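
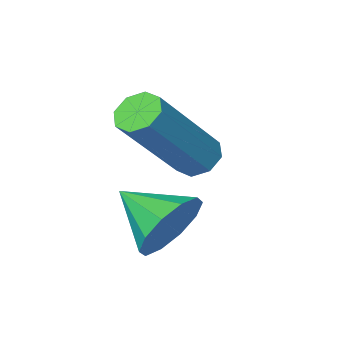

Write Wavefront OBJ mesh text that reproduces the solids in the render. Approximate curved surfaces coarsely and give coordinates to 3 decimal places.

v -2.154 4.069 2.051
v -1.739 4.47 2.591
v -1.726 3.011 2.509
v -2.179 4.374 2.779
v -2.61 4.161 2.69
v -2.866 3.913 2.356
v -2.85 3.725 1.906
v -2.569 3.668 1.511
v -2.129 3.764 1.323
v -1.699 3.977 1.412
v -1.442 4.225 1.746
v -1.458 4.413 2.196
v -3.865 2.076 2.273
v -3.555 2.351 1.975
v -2.165 2.598 3.649
v -2.475 2.324 3.947
v -3.818 2.571 2.161
v -2.428 2.819 3.835
v -4.109 2.502 2.412
v -2.718 2.75 4.086
v -4.256 2.183 2.582
v -2.866 2.431 4.256
v -4.175 1.802 2.571
v -2.785 2.049 4.245
v -3.912 1.581 2.385
v -2.522 1.829 4.059
v -3.622 1.65 2.134
v -2.231 1.898 3.808
v -3.474 1.969 1.964
v -2.084 2.217 3.638
f 2 1 4
f 2 4 3
f 4 1 5
f 4 5 3
f 5 1 6
f 5 6 3
f 6 1 7
f 6 7 3
f 7 1 8
f 7 8 3
f 8 1 9
f 8 9 3
f 9 1 10
f 9 10 3
f 10 1 11
f 10 11 3
f 11 1 12
f 11 12 3
f 12 1 2
f 12 2 3
f 14 13 17
f 14 17 15
f 15 17 18
f 15 18 16
f 17 13 19
f 17 19 18
f 18 19 20
f 18 20 16
f 19 13 21
f 19 21 20
f 20 21 22
f 20 22 16
f 21 13 23
f 21 23 22
f 22 23 24
f 22 24 16
f 23 13 25
f 23 25 24
f 24 25 26
f 24 26 16
f 25 13 27
f 25 27 26
f 26 27 28
f 26 28 16
f 27 13 29
f 27 29 28
f 28 29 30
f 28 30 16
f 29 13 14
f 29 14 30
f 30 14 15
f 30 15 16



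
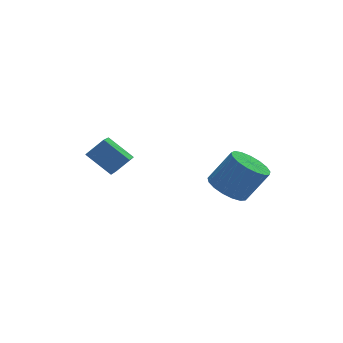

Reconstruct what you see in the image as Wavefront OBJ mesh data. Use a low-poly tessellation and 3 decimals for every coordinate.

v -1.983 -1.078 -2.73
v -2.88 -0.119 -1.697
v -1.271 0.244 -3.338
v -2.168 1.203 -2.306
v -1.112 -1.163 -1.894
v -2.009 -0.204 -0.862
v -0.4 0.159 -2.503
v -1.297 1.118 -1.47
v 2.914 -3.208 -3.579
v 3.827 -2.987 -4.133
v 4.878 -3.271 -2.515
v 3.966 -3.492 -1.961
v 3.674 -2.521 -3.952
v 4.726 -2.806 -2.334
v 3.348 -2.214 -3.686
v 4.399 -2.498 -2.068
v 2.922 -2.134 -3.395
v 3.973 -2.418 -1.777
v 2.495 -2.3 -3.147
v 3.546 -2.584 -1.529
v 2.163 -2.674 -2.997
v 3.214 -2.958 -1.379
v 2.004 -3.17 -2.981
v 3.055 -3.454 -1.363
v 2.053 -3.675 -3.101
v 3.104 -3.96 -1.484
v 2.3 -4.073 -3.332
v 3.351 -4.358 -1.714
v 2.687 -4.273 -3.618
v 3.738 -4.557 -2.001
v 3.127 -4.229 -3.896
v 4.178 -4.513 -2.278
v 3.517 -3.951 -4.101
v 4.568 -4.235 -2.483
v 3.77 -3.502 -4.187
v 4.821 -3.787 -2.569
f 2 4 1
f 5 2 1
f 1 4 3
f 3 5 1
f 2 8 4
f 6 2 5
f 6 8 2
f 4 8 3
f 7 5 3
f 3 8 7
f 7 6 5
f 8 6 7
f 10 9 13
f 10 13 11
f 11 13 14
f 11 14 12
f 13 9 15
f 13 15 14
f 14 15 16
f 14 16 12
f 15 9 17
f 15 17 16
f 16 17 18
f 16 18 12
f 17 9 19
f 17 19 18
f 18 19 20
f 18 20 12
f 19 9 21
f 19 21 20
f 20 21 22
f 20 22 12
f 21 9 23
f 21 23 22
f 22 23 24
f 22 24 12
f 23 9 25
f 23 25 24
f 24 25 26
f 24 26 12
f 25 9 27
f 25 27 26
f 26 27 28
f 26 28 12
f 27 9 29
f 27 29 28
f 28 29 30
f 28 30 12
f 29 9 31
f 29 31 30
f 30 31 32
f 30 32 12
f 31 9 33
f 31 33 32
f 32 33 34
f 32 34 12
f 33 9 35
f 33 35 34
f 34 35 36
f 34 36 12
f 35 9 10
f 35 10 36
f 36 10 11
f 36 11 12



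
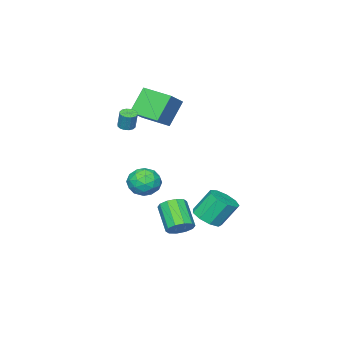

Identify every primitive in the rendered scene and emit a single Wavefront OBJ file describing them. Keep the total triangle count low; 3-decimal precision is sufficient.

v 1.703 -3.453 2.569
v 2.268 -3.453 2.497
v 2.423 -3.106 3.72
v 1.857 -3.107 3.791
v 2.183 -3.178 2.43
v 2.337 -2.832 3.653
v 1.968 -2.978 2.4
v 2.123 -2.631 3.623
v 1.683 -2.905 2.416
v 1.837 -2.558 3.638
v 1.403 -2.978 2.472
v 1.557 -2.632 3.695
v 1.203 -3.179 2.554
v 1.358 -2.833 3.777
v 1.137 -3.454 2.64
v 1.292 -3.107 3.863
v 1.223 -3.728 2.707
v 1.377 -3.382 3.93
v 1.437 -3.929 2.737
v 1.592 -3.582 3.96
v 1.723 -4.002 2.722
v 1.877 -3.655 3.944
v 2.003 -3.928 2.665
v 2.157 -3.582 3.888
v 2.202 -3.727 2.583
v 2.357 -3.381 3.806
v 1.843 3.304 -3.291
v 2.535 4.119 -3.333
v 1.769 4.851 -1.731
v 1.077 4.036 -1.689
v 1.925 4.289 -3.701
v 1.16 5.021 -2.1
v 1.278 3.998 -3.878
v 0.512 4.729 -2.276
v 0.894 3.382 -3.78
v 0.129 4.114 -2.178
v 0.955 2.73 -3.453
v 0.189 3.462 -1.851
v 1.431 2.346 -3.05
v 0.665 3.078 -1.449
v 2.099 2.411 -2.76
v 1.334 3.143 -1.159
v 2.648 2.894 -2.718
v 1.883 3.625 -1.117
v 2.82 3.568 -2.944
v 2.055 4.3 -1.343
v 2.216 1.508 -4.663
v 3.079 1.269 -4.41
v 2.287 -0.126 -3.024
v 1.424 0.112 -3.277
v 2.908 1.701 -4.073
v 2.116 0.306 -2.687
v 2.473 2.06 -3.96
v 1.681 0.665 -2.574
v 1.94 2.207 -4.116
v 1.148 0.812 -2.73
v 1.512 2.088 -4.481
v 0.72 0.693 -3.095
v 1.353 1.746 -4.916
v 0.561 0.351 -3.53
v 1.524 1.314 -5.253
v 0.732 -0.081 -3.867
v 1.959 0.955 -5.366
v 1.167 -0.44 -3.98
v 2.492 0.808 -5.21
v 1.7 -0.587 -3.824
v 2.92 0.927 -4.845
v 2.128 -0.468 -3.459
v -2.497 -4.868 3.817
v -0.805 -4.342 4.925
v -2.897 -2.876 3.481
v -1.205 -2.349 4.589
v -1.295 -4.931 2.011
v 0.397 -4.404 3.119
v -1.695 -2.938 1.675
v -0.003 -2.412 2.783
v 4.184 1.039 -0.675
v 4.733 0.176 -1.167
v 2.947 -0.136 0.007
v 3.496 -0.999 -0.485
v 3.971 -0.446 0.385
v 4.736 0.28 -0.036
v 2.944 -0.24 -1.124
v 3.709 0.486 -1.545
v 3.967 -0.615 -1.444
v 4.602 -0.742 -0.512
v 3.078 0.782 -0.648
v 3.713 0.655 0.284
v 4.567 0.711 -0.98
v 3.113 -0.671 -0.18
v 3.392 -0.346 0.332
v 3.715 -0.853 0.043
v 4.569 0.772 -0.316
v 4.892 0.265 -0.605
v 4.444 -0.101 0.307
v 2.788 -0.225 -0.555
v 3.111 -0.732 -0.844
v 3.965 0.893 -1.203
v 4.288 0.386 -1.492
v 3.236 0.141 -1.467
v 4.44 -0.261 -1.433
v 3.713 -0.952 -1.032
v 3.388 -0.506 -1.408
v 3.838 -0.079 -1.655
v 4.813 -0.336 -0.885
v 4.086 -1.027 -0.484
v 4.365 -0.702 0.028
v 4.814 -0.275 -0.22
v 4.363 -0.801 -1.048
v 3.594 1.067 -0.676
v 2.867 0.376 -0.275
v 2.866 0.315 -0.94
v 3.315 0.742 -1.188
v 3.967 0.992 -0.128
v 3.24 0.301 0.273
v 3.842 0.119 0.495
v 4.292 0.546 0.248
v 3.317 0.841 -0.112
f 2 1 5
f 2 5 3
f 3 5 6
f 3 6 4
f 5 1 7
f 5 7 6
f 6 7 8
f 6 8 4
f 7 1 9
f 7 9 8
f 8 9 10
f 8 10 4
f 9 1 11
f 9 11 10
f 10 11 12
f 10 12 4
f 11 1 13
f 11 13 12
f 12 13 14
f 12 14 4
f 13 1 15
f 13 15 14
f 14 15 16
f 14 16 4
f 15 1 17
f 15 17 16
f 16 17 18
f 16 18 4
f 17 1 19
f 17 19 18
f 18 19 20
f 18 20 4
f 19 1 21
f 19 21 20
f 20 21 22
f 20 22 4
f 21 1 23
f 21 23 22
f 22 23 24
f 22 24 4
f 23 1 25
f 23 25 24
f 24 25 26
f 24 26 4
f 25 1 2
f 25 2 26
f 26 2 3
f 26 3 4
f 28 27 31
f 28 31 29
f 29 31 32
f 29 32 30
f 31 27 33
f 31 33 32
f 32 33 34
f 32 34 30
f 33 27 35
f 33 35 34
f 34 35 36
f 34 36 30
f 35 27 37
f 35 37 36
f 36 37 38
f 36 38 30
f 37 27 39
f 37 39 38
f 38 39 40
f 38 40 30
f 39 27 41
f 39 41 40
f 40 41 42
f 40 42 30
f 41 27 43
f 41 43 42
f 42 43 44
f 42 44 30
f 43 27 45
f 43 45 44
f 44 45 46
f 44 46 30
f 45 27 28
f 45 28 46
f 46 28 29
f 46 29 30
f 48 47 51
f 48 51 49
f 49 51 52
f 49 52 50
f 51 47 53
f 51 53 52
f 52 53 54
f 52 54 50
f 53 47 55
f 53 55 54
f 54 55 56
f 54 56 50
f 55 47 57
f 55 57 56
f 56 57 58
f 56 58 50
f 57 47 59
f 57 59 58
f 58 59 60
f 58 60 50
f 59 47 61
f 59 61 60
f 60 61 62
f 60 62 50
f 61 47 63
f 61 63 62
f 62 63 64
f 62 64 50
f 63 47 65
f 63 65 64
f 64 65 66
f 64 66 50
f 65 47 67
f 65 67 66
f 66 67 68
f 66 68 50
f 67 47 48
f 67 48 68
f 68 48 49
f 68 49 50
f 70 72 69
f 73 70 69
f 69 72 71
f 71 73 69
f 70 76 72
f 74 70 73
f 74 76 70
f 72 76 71
f 75 73 71
f 71 76 75
f 75 74 73
f 76 74 75
f 77 114 93
f 114 88 117
f 93 117 82
f 114 117 93
f 77 93 89
f 93 82 94
f 89 94 78
f 93 94 89
f 77 89 98
f 89 78 99
f 98 99 84
f 89 99 98
f 77 98 110
f 98 84 113
f 110 113 87
f 98 113 110
f 77 110 114
f 110 87 118
f 114 118 88
f 110 118 114
f 78 94 105
f 94 82 108
f 105 108 86
f 94 108 105
f 82 117 95
f 117 88 116
f 95 116 81
f 117 116 95
f 88 118 115
f 118 87 111
f 115 111 79
f 118 111 115
f 87 113 112
f 113 84 100
f 112 100 83
f 113 100 112
f 84 99 104
f 99 78 101
f 104 101 85
f 99 101 104
f 80 106 92
f 106 86 107
f 92 107 81
f 106 107 92
f 80 92 90
f 92 81 91
f 90 91 79
f 92 91 90
f 80 90 97
f 90 79 96
f 97 96 83
f 90 96 97
f 80 97 102
f 97 83 103
f 102 103 85
f 97 103 102
f 80 102 106
f 102 85 109
f 106 109 86
f 102 109 106
f 81 107 95
f 107 86 108
f 95 108 82
f 107 108 95
f 79 91 115
f 91 81 116
f 115 116 88
f 91 116 115
f 83 96 112
f 96 79 111
f 112 111 87
f 96 111 112
f 85 103 104
f 103 83 100
f 104 100 84
f 103 100 104
f 86 109 105
f 109 85 101
f 105 101 78
f 109 101 105



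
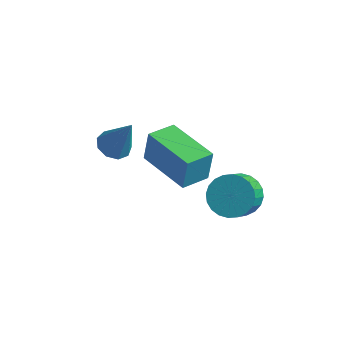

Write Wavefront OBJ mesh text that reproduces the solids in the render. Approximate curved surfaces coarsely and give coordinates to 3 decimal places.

v -2.387 -3.14 0.918
v -2.323 -2.913 2.156
v -1.969 -2.09 0.704
v -1.905 -1.864 1.942
v -0.415 -3.916 0.958
v -0.351 -3.69 2.196
v 0.003 -2.867 0.744
v 0.067 -2.64 1.982
v -4.065 -2.37 0.073
v -3.452 -2.414 -0.217
v -3.335 -2.31 1.607
v -3.577 -1.968 -0.175
v -3.93 -1.71 -0.017
v -4.347 -1.761 0.183
v -4.632 -2.097 0.332
v -4.651 -2.561 0.36
v -4.397 -2.936 0.253
v -3.987 -3.046 0.063
v -3.614 -2.84 -0.123
v 0.257 -0.906 -2.119
v 0.799 -1.367 -2.653
v 0.946 -2.375 -1.636
v 0.403 -1.914 -1.101
v 1.026 -1.164 -2.485
v 1.172 -2.172 -1.467
v 1.135 -0.922 -2.261
v 1.282 -1.93 -1.243
v 1.111 -0.678 -2.016
v 1.257 -1.686 -0.998
v 0.957 -0.468 -1.786
v 1.103 -1.476 -0.768
v 0.696 -0.325 -1.607
v 0.842 -1.333 -0.589
v 0.368 -0.271 -1.505
v 0.514 -1.279 -0.488
v 0.023 -0.313 -1.498
v 0.17 -1.321 -0.48
v -0.286 -0.445 -1.584
v -0.139 -1.453 -0.567
v -0.512 -0.648 -1.753
v -0.366 -1.656 -0.735
v -0.622 -0.89 -1.977
v -0.475 -1.898 -0.959
v -0.597 -1.134 -2.222
v -0.451 -2.142 -1.204
v -0.443 -1.344 -2.452
v -0.297 -2.352 -1.434
v -0.182 -1.487 -2.631
v -0.036 -2.495 -1.613
v 0.146 -1.541 -2.732
v 0.292 -2.549 -1.715
v 0.49 -1.499 -2.74
v 0.637 -2.507 -1.722
f 2 4 1
f 5 2 1
f 1 4 3
f 3 5 1
f 2 8 4
f 6 2 5
f 6 8 2
f 4 8 3
f 7 5 3
f 3 8 7
f 7 6 5
f 8 6 7
f 10 9 12
f 10 12 11
f 12 9 13
f 12 13 11
f 13 9 14
f 13 14 11
f 14 9 15
f 14 15 11
f 15 9 16
f 15 16 11
f 16 9 17
f 16 17 11
f 17 9 18
f 17 18 11
f 18 9 19
f 18 19 11
f 19 9 10
f 19 10 11
f 21 20 24
f 21 24 22
f 22 24 25
f 22 25 23
f 24 20 26
f 24 26 25
f 25 26 27
f 25 27 23
f 26 20 28
f 26 28 27
f 27 28 29
f 27 29 23
f 28 20 30
f 28 30 29
f 29 30 31
f 29 31 23
f 30 20 32
f 30 32 31
f 31 32 33
f 31 33 23
f 32 20 34
f 32 34 33
f 33 34 35
f 33 35 23
f 34 20 36
f 34 36 35
f 35 36 37
f 35 37 23
f 36 20 38
f 36 38 37
f 37 38 39
f 37 39 23
f 38 20 40
f 38 40 39
f 39 40 41
f 39 41 23
f 40 20 42
f 40 42 41
f 41 42 43
f 41 43 23
f 42 20 44
f 42 44 43
f 43 44 45
f 43 45 23
f 44 20 46
f 44 46 45
f 45 46 47
f 45 47 23
f 46 20 48
f 46 48 47
f 47 48 49
f 47 49 23
f 48 20 50
f 48 50 49
f 49 50 51
f 49 51 23
f 50 20 52
f 50 52 51
f 51 52 53
f 51 53 23
f 52 20 21
f 52 21 53
f 53 21 22
f 53 22 23



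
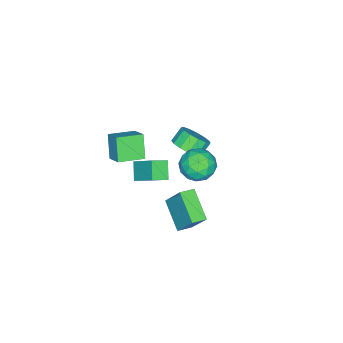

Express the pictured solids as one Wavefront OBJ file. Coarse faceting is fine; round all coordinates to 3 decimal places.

v 3.581 0.537 -0.079
v 3.861 1.646 1.67
v 2.789 1.012 -0.254
v 3.069 2.121 1.496
v 4.671 1.959 -1.156
v 4.951 3.068 0.594
v 3.879 2.434 -1.33
v 4.159 3.543 0.419
v -1.37 -3.447 -5.205
v -2.237 -3.989 -4.323
v -0.946 -1.906 -3.842
v -1.813 -2.448 -2.96
v -0.527 -4.072 -4.76
v -1.394 -4.614 -3.878
v -0.103 -2.531 -3.397
v -0.97 -3.073 -2.515
v 3.906 -2.911 2.463
v 3.138 -3.48 3.796
v 2.668 -1.888 2.186
v 1.9 -2.456 3.519
v 4.52 -1.964 3.221
v 3.752 -2.532 4.554
v 3.282 -0.94 2.944
v 2.514 -1.509 4.277
v -2.411 -1.529 -1.785
v -1.711 -0.979 -1.249
v -2.488 -0.74 -0.478
v -3.189 -1.291 -1.015
v -1.965 -0.605 -1.621
v -2.742 -0.366 -0.851
v -2.361 -0.524 -2.046
v -3.138 -0.285 -1.275
v -2.773 -0.762 -2.387
v -3.55 -0.524 -1.617
v -3.07 -1.244 -2.538
v -3.847 -1.006 -1.768
v -3.158 -1.817 -2.45
v -3.935 -1.578 -1.679
v -3.009 -2.298 -2.15
v -3.786 -2.059 -1.38
v -2.67 -2.535 -1.735
v -3.448 -2.297 -0.965
v -2.25 -2.453 -1.335
v -3.027 -2.214 -0.565
v -1.88 -2.078 -1.079
v -2.657 -1.839 -0.309
v -1.679 -1.528 -1.046
v -2.456 -1.289 -0.276
v 2.175 2.451 3.769
v 2.852 2.723 2.885
v 1.548 0.977 2.835
v 2.225 1.249 1.951
v 2.685 0.877 2.933
v 3.072 1.788 3.51
v 1.328 1.912 2.21
v 1.715 2.823 2.787
v 2.329 2.39 1.922
v 3.168 1.75 2.369
v 1.232 1.95 3.351
v 2.071 1.31 3.798
v 2.569 2.716 3.409
v 1.831 0.984 2.311
v 2.102 0.765 2.888
v 2.5 0.924 2.369
v 2.698 2.167 3.776
v 3.096 2.326 3.257
v 2.998 1.241 3.285
v 1.304 1.374 2.463
v 1.702 1.533 1.944
v 1.9 2.776 3.351
v 2.298 2.935 2.832
v 1.402 2.459 2.435
v 2.659 2.68 2.324
v 2.291 1.814 1.774
v 1.763 2.204 1.926
v 1.991 2.739 2.266
v 3.152 2.304 2.586
v 2.784 1.438 2.037
v 3.054 1.219 2.614
v 3.282 1.754 2.954
v 2.845 2.108 2.02
v 1.616 2.262 3.683
v 1.248 1.396 3.134
v 1.118 1.946 2.766
v 1.346 2.481 3.106
v 2.109 1.886 3.946
v 1.741 1.02 3.396
v 2.409 0.961 3.454
v 2.637 1.496 3.794
v 1.555 1.592 3.7
f 2 4 1
f 5 2 1
f 1 4 3
f 3 5 1
f 2 8 4
f 6 2 5
f 6 8 2
f 4 8 3
f 7 5 3
f 3 8 7
f 7 6 5
f 8 6 7
f 10 12 9
f 13 10 9
f 9 12 11
f 11 13 9
f 10 16 12
f 14 10 13
f 14 16 10
f 12 16 11
f 15 13 11
f 11 16 15
f 15 14 13
f 16 14 15
f 18 20 17
f 21 18 17
f 17 20 19
f 19 21 17
f 18 24 20
f 22 18 21
f 22 24 18
f 20 24 19
f 23 21 19
f 19 24 23
f 23 22 21
f 24 22 23
f 26 25 29
f 26 29 27
f 27 29 30
f 27 30 28
f 29 25 31
f 29 31 30
f 30 31 32
f 30 32 28
f 31 25 33
f 31 33 32
f 32 33 34
f 32 34 28
f 33 25 35
f 33 35 34
f 34 35 36
f 34 36 28
f 35 25 37
f 35 37 36
f 36 37 38
f 36 38 28
f 37 25 39
f 37 39 38
f 38 39 40
f 38 40 28
f 39 25 41
f 39 41 40
f 40 41 42
f 40 42 28
f 41 25 43
f 41 43 42
f 42 43 44
f 42 44 28
f 43 25 45
f 43 45 44
f 44 45 46
f 44 46 28
f 45 25 47
f 45 47 46
f 46 47 48
f 46 48 28
f 47 25 26
f 47 26 48
f 48 26 27
f 48 27 28
f 49 86 65
f 86 60 89
f 65 89 54
f 86 89 65
f 49 65 61
f 65 54 66
f 61 66 50
f 65 66 61
f 49 61 70
f 61 50 71
f 70 71 56
f 61 71 70
f 49 70 82
f 70 56 85
f 82 85 59
f 70 85 82
f 49 82 86
f 82 59 90
f 86 90 60
f 82 90 86
f 50 66 77
f 66 54 80
f 77 80 58
f 66 80 77
f 54 89 67
f 89 60 88
f 67 88 53
f 89 88 67
f 60 90 87
f 90 59 83
f 87 83 51
f 90 83 87
f 59 85 84
f 85 56 72
f 84 72 55
f 85 72 84
f 56 71 76
f 71 50 73
f 76 73 57
f 71 73 76
f 52 78 64
f 78 58 79
f 64 79 53
f 78 79 64
f 52 64 62
f 64 53 63
f 62 63 51
f 64 63 62
f 52 62 69
f 62 51 68
f 69 68 55
f 62 68 69
f 52 69 74
f 69 55 75
f 74 75 57
f 69 75 74
f 52 74 78
f 74 57 81
f 78 81 58
f 74 81 78
f 53 79 67
f 79 58 80
f 67 80 54
f 79 80 67
f 51 63 87
f 63 53 88
f 87 88 60
f 63 88 87
f 55 68 84
f 68 51 83
f 84 83 59
f 68 83 84
f 57 75 76
f 75 55 72
f 76 72 56
f 75 72 76
f 58 81 77
f 81 57 73
f 77 73 50
f 81 73 77



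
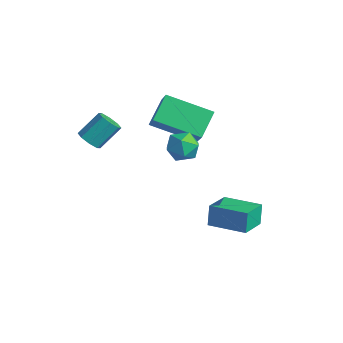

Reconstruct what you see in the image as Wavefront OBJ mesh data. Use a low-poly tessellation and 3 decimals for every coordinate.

v 3.096 -1.659 -3.031
v 2.883 -1.398 -2.111
v 2.612 -0.44 -3.49
v 2.399 -0.178 -2.57
v 4.601 -1.002 -2.87
v 4.388 -0.74 -1.95
v 4.117 0.218 -3.329
v 3.904 0.479 -2.409
v 1.871 -2.717 1.533
v 2.244 -2.161 1.182
v 2.696 -2.699 2.438
v 3.069 -2.143 2.087
v 2.388 -2.01 2.389
v 1.878 -2.021 1.829
v 3.062 -2.839 1.791
v 2.552 -2.85 1.231
v 2.98 -2.236 1.341
v 2.564 -1.723 1.71
v 2.376 -3.137 1.91
v 1.96 -2.624 2.279
v -0.824 -1.421 0.591
v -1.261 -0.392 1.366
v 0.723 -0.208 -0.147
v 0.286 0.821 0.628
v -0.086 -1.801 1.512
v -0.523 -0.772 2.287
v 1.461 -0.588 0.774
v 1.024 0.441 1.549
v -1.44 -3.967 0.535
v -1.052 -3.715 0.184
v -0.873 -2.781 1.055
v -1.26 -3.033 1.405
v -1.465 -3.57 0.113
v -1.286 -2.635 0.984
v -1.863 -3.657 0.289
v -1.684 -2.722 1.159
v -2.013 -3.926 0.608
v -1.834 -2.991 1.479
v -1.827 -4.219 0.885
v -1.648 -3.285 1.756
v -1.414 -4.365 0.956
v -1.235 -3.43 1.827
v -1.016 -4.278 0.781
v -0.837 -3.343 1.651
v -0.866 -4.009 0.461
v -0.687 -3.074 1.332
f 2 4 1
f 5 2 1
f 1 4 3
f 3 5 1
f 2 8 4
f 6 2 5
f 6 8 2
f 4 8 3
f 7 5 3
f 3 8 7
f 7 6 5
f 8 6 7
f 9 20 14
f 9 14 10
f 9 10 16
f 9 16 19
f 9 19 20
f 10 14 18
f 14 20 13
f 20 19 11
f 19 16 15
f 16 10 17
f 12 18 13
f 12 13 11
f 12 11 15
f 12 15 17
f 12 17 18
f 13 18 14
f 11 13 20
f 15 11 19
f 17 15 16
f 18 17 10
f 22 24 21
f 25 22 21
f 21 24 23
f 23 25 21
f 22 28 24
f 26 22 25
f 26 28 22
f 24 28 23
f 27 25 23
f 23 28 27
f 27 26 25
f 28 26 27
f 30 29 33
f 30 33 31
f 31 33 34
f 31 34 32
f 33 29 35
f 33 35 34
f 34 35 36
f 34 36 32
f 35 29 37
f 35 37 36
f 36 37 38
f 36 38 32
f 37 29 39
f 37 39 38
f 38 39 40
f 38 40 32
f 39 29 41
f 39 41 40
f 40 41 42
f 40 42 32
f 41 29 43
f 41 43 42
f 42 43 44
f 42 44 32
f 43 29 45
f 43 45 44
f 44 45 46
f 44 46 32
f 45 29 30
f 45 30 46
f 46 30 31
f 46 31 32



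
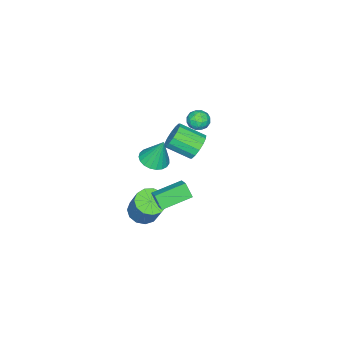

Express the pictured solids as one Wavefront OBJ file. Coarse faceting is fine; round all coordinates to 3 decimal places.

v 3.912 -0.32 0.11
v 3.804 -0.863 0.99
v 2.355 0.697 0.547
v 2.247 0.153 1.427
v 4.413 0.267 0.533
v 4.305 -0.277 1.413
v 2.856 1.283 0.97
v 2.748 0.74 1.85
v 3.308 -1.745 -1.484
v 3.92 -1.21 -1.956
v 4.505 -0.301 -0.168
v 3.892 -0.835 0.304
v 3.464 -0.94 -1.944
v 4.049 -0.031 -0.156
v 2.959 -0.926 -1.787
v 3.544 -0.017 0.002
v 2.564 -1.171 -1.533
v 3.149 -0.262 0.256
v 2.406 -1.599 -1.263
v 2.99 -0.69 0.525
v 2.533 -2.073 -1.064
v 3.118 -1.164 0.724
v 2.907 -2.443 -0.999
v 3.492 -1.533 0.79
v 3.408 -2.591 -1.087
v 3.993 -1.682 0.702
v 3.877 -2.47 -1.302
v 4.462 -1.561 0.487
v 4.165 -2.119 -1.574
v 4.75 -1.21 0.214
v 4.181 -1.649 -1.818
v 4.766 -0.74 -0.03
v -3.973 -2.093 1.269
v -3.741 -1.72 1.898
v -3.019 -2.88 1.382
v -2.787 -2.507 2.011
v -3.435 -2.917 2.026
v -4.025 -2.431 1.956
v -2.735 -2.169 1.324
v -3.325 -1.683 1.254
v -2.976 -1.767 1.933
v -3.408 -2.23 2.366
v -3.352 -2.37 0.914
v -3.784 -2.833 1.347
v -3.941 -1.838 1.573
v -2.819 -2.762 1.707
v -3.2 -3.004 1.715
v -3.064 -2.785 2.085
v -4.108 -2.255 1.607
v -3.971 -2.036 1.977
v -3.792 -2.74 2.052
v -2.789 -2.564 1.303
v -2.652 -2.345 1.673
v -3.696 -1.815 1.195
v -3.56 -1.596 1.565
v -2.968 -1.86 1.228
v -3.355 -1.646 1.964
v -2.794 -2.109 2.03
v -2.763 -1.91 1.627
v -3.11 -1.624 1.585
v -3.609 -1.918 2.219
v -3.048 -2.381 2.285
v -3.429 -2.622 2.293
v -3.776 -2.336 2.252
v -3.159 -1.946 2.239
v -3.712 -2.219 0.995
v -3.151 -2.682 1.061
v -2.984 -2.264 1.028
v -3.331 -1.978 0.987
v -3.966 -2.491 1.25
v -3.405 -2.954 1.316
v -3.65 -2.976 1.695
v -3.997 -2.69 1.653
v -3.601 -2.654 1.041
v -0.696 -3.664 -0.689
v 0.126 -4.103 -0.504
v -0.764 -3.016 1.149
v 0.248 -3.747 -0.625
v 0.207 -3.377 -0.757
v 0.009 -3.057 -0.877
v -0.31 -2.842 -0.965
v -0.696 -2.769 -1.005
v -1.082 -2.85 -0.99
v -1.402 -3.073 -0.924
v -1.599 -3.398 -0.816
v -1.641 -3.769 -0.687
v -1.519 -4.122 -0.558
v -1.254 -4.396 -0.451
v -0.894 -4.543 -0.386
v -0.499 -4.538 -0.373
v -0.138 -4.383 -0.415
v -4.037 -2.713 -1.573
v -3.418 -2.888 -2.3
v -2.845 -4.381 -1.454
v -3.463 -4.207 -0.727
v -3.161 -2.605 -1.975
v -2.587 -4.098 -1.129
v -3.137 -2.351 -1.543
v -2.564 -3.844 -0.696
v -3.355 -2.194 -1.118
v -2.782 -3.688 -0.272
v -3.756 -2.176 -0.816
v -3.182 -3.67 0.031
v -4.231 -2.302 -0.716
v -3.658 -3.796 0.13
v -4.655 -2.539 -0.846
v -4.082 -4.032 -0
v -4.913 -2.822 -1.171
v -4.339 -4.315 -0.325
v -4.936 -3.076 -1.604
v -4.363 -4.569 -0.757
v -4.718 -3.232 -2.028
v -4.145 -4.726 -1.182
v -4.318 -3.25 -2.331
v -3.744 -4.744 -1.484
v -3.842 -3.124 -2.43
v -3.269 -4.618 -1.584
f 2 4 1
f 5 2 1
f 1 4 3
f 3 5 1
f 2 8 4
f 6 2 5
f 6 8 2
f 4 8 3
f 7 5 3
f 3 8 7
f 7 6 5
f 8 6 7
f 10 9 13
f 10 13 11
f 11 13 14
f 11 14 12
f 13 9 15
f 13 15 14
f 14 15 16
f 14 16 12
f 15 9 17
f 15 17 16
f 16 17 18
f 16 18 12
f 17 9 19
f 17 19 18
f 18 19 20
f 18 20 12
f 19 9 21
f 19 21 20
f 20 21 22
f 20 22 12
f 21 9 23
f 21 23 22
f 22 23 24
f 22 24 12
f 23 9 25
f 23 25 24
f 24 25 26
f 24 26 12
f 25 9 27
f 25 27 26
f 26 27 28
f 26 28 12
f 27 9 29
f 27 29 28
f 28 29 30
f 28 30 12
f 29 9 31
f 29 31 30
f 30 31 32
f 30 32 12
f 31 9 10
f 31 10 32
f 32 10 11
f 32 11 12
f 33 70 49
f 70 44 73
f 49 73 38
f 70 73 49
f 33 49 45
f 49 38 50
f 45 50 34
f 49 50 45
f 33 45 54
f 45 34 55
f 54 55 40
f 45 55 54
f 33 54 66
f 54 40 69
f 66 69 43
f 54 69 66
f 33 66 70
f 66 43 74
f 70 74 44
f 66 74 70
f 34 50 61
f 50 38 64
f 61 64 42
f 50 64 61
f 38 73 51
f 73 44 72
f 51 72 37
f 73 72 51
f 44 74 71
f 74 43 67
f 71 67 35
f 74 67 71
f 43 69 68
f 69 40 56
f 68 56 39
f 69 56 68
f 40 55 60
f 55 34 57
f 60 57 41
f 55 57 60
f 36 62 48
f 62 42 63
f 48 63 37
f 62 63 48
f 36 48 46
f 48 37 47
f 46 47 35
f 48 47 46
f 36 46 53
f 46 35 52
f 53 52 39
f 46 52 53
f 36 53 58
f 53 39 59
f 58 59 41
f 53 59 58
f 36 58 62
f 58 41 65
f 62 65 42
f 58 65 62
f 37 63 51
f 63 42 64
f 51 64 38
f 63 64 51
f 35 47 71
f 47 37 72
f 71 72 44
f 47 72 71
f 39 52 68
f 52 35 67
f 68 67 43
f 52 67 68
f 41 59 60
f 59 39 56
f 60 56 40
f 59 56 60
f 42 65 61
f 65 41 57
f 61 57 34
f 65 57 61
f 76 75 78
f 76 78 77
f 78 75 79
f 78 79 77
f 79 75 80
f 79 80 77
f 80 75 81
f 80 81 77
f 81 75 82
f 81 82 77
f 82 75 83
f 82 83 77
f 83 75 84
f 83 84 77
f 84 75 85
f 84 85 77
f 85 75 86
f 85 86 77
f 86 75 87
f 86 87 77
f 87 75 88
f 87 88 77
f 88 75 89
f 88 89 77
f 89 75 90
f 89 90 77
f 90 75 91
f 90 91 77
f 91 75 76
f 91 76 77
f 93 92 96
f 93 96 94
f 94 96 97
f 94 97 95
f 96 92 98
f 96 98 97
f 97 98 99
f 97 99 95
f 98 92 100
f 98 100 99
f 99 100 101
f 99 101 95
f 100 92 102
f 100 102 101
f 101 102 103
f 101 103 95
f 102 92 104
f 102 104 103
f 103 104 105
f 103 105 95
f 104 92 106
f 104 106 105
f 105 106 107
f 105 107 95
f 106 92 108
f 106 108 107
f 107 108 109
f 107 109 95
f 108 92 110
f 108 110 109
f 109 110 111
f 109 111 95
f 110 92 112
f 110 112 111
f 111 112 113
f 111 113 95
f 112 92 114
f 112 114 113
f 113 114 115
f 113 115 95
f 114 92 116
f 114 116 115
f 115 116 117
f 115 117 95
f 116 92 93
f 116 93 117
f 117 93 94
f 117 94 95



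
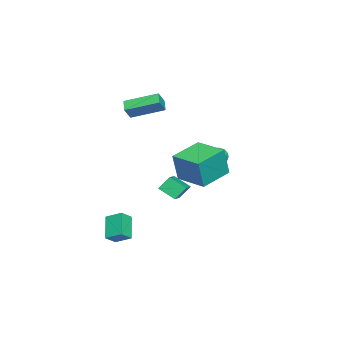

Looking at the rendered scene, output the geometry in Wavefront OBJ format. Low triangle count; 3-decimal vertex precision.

v -3.778 -1.427 -3.469
v -3.864 -2.427 -2.812
v -1.982 -1.109 -2.752
v -2.067 -2.11 -2.095
v -3.373 -1.97 -4.245
v -3.458 -2.971 -3.588
v -1.576 -1.653 -3.528
v -1.662 -2.653 -2.871
v -1.982 -4.405 2.944
v -2.347 -2.503 3.617
v -1.337 -4.136 2.534
v -1.702 -2.234 3.206
v -1.438 -4.566 3.694
v -1.803 -2.664 4.366
v -0.793 -4.297 3.283
v -1.158 -2.395 3.956
v 2.555 -3.642 -3.64
v 3.157 -3.992 -3.118
v 2.684 -2.689 -3.149
v 3.285 -3.039 -2.627
v 3.675 -3.261 -4.673
v 4.276 -3.611 -4.151
v 3.803 -2.308 -4.182
v 4.405 -2.658 -3.66
v 1.605 0.974 0.809
v 1.973 0.789 2.561
v 2.458 2.638 0.805
v 2.826 2.453 2.557
v 3.294 0.107 0.363
v 3.662 -0.078 2.115
v 4.147 1.771 0.359
v 4.515 1.586 2.111
v 0.08 1.731 0.947
v 0.62 2.039 1.051
v 0.56 0.841 1.089
v 1.1 1.149 1.193
v 0.631 1.186 1.612
v 0.334 1.736 1.525
v 0.846 1.144 0.615
v 0.549 1.694 0.528
v 1.094 1.676 0.846
v 0.961 1.702 1.462
v 0.219 1.178 0.678
v 0.086 1.204 1.294
v 0.308 1.963 0.987
v 0.872 0.917 1.153
v 0.596 0.939 1.4
v 0.914 1.12 1.461
v 0.14 1.785 1.265
v 0.457 1.966 1.326
v 0.463 1.465 1.656
v 0.723 0.914 0.814
v 1.04 1.095 0.875
v 0.266 1.76 0.679
v 0.584 1.941 0.74
v 0.717 1.415 0.484
v 0.904 1.931 0.927
v 1.186 1.408 1.01
v 1.037 1.405 0.671
v 0.862 1.728 0.62
v 0.826 1.946 1.289
v 1.108 1.423 1.372
v 0.832 1.445 1.619
v 0.658 1.768 1.568
v 1.104 1.733 1.169
v 0.072 1.457 0.768
v 0.354 0.934 0.851
v 0.522 1.112 0.572
v 0.348 1.435 0.521
v -0.006 1.472 1.13
v 0.276 0.949 1.213
v 0.318 1.152 1.52
v 0.143 1.475 1.469
v 0.076 1.147 0.971
f 2 4 1
f 5 2 1
f 1 4 3
f 3 5 1
f 2 8 4
f 6 2 5
f 6 8 2
f 4 8 3
f 7 5 3
f 3 8 7
f 7 6 5
f 8 6 7
f 10 12 9
f 13 10 9
f 9 12 11
f 11 13 9
f 10 16 12
f 14 10 13
f 14 16 10
f 12 16 11
f 15 13 11
f 11 16 15
f 15 14 13
f 16 14 15
f 18 20 17
f 21 18 17
f 17 20 19
f 19 21 17
f 18 24 20
f 22 18 21
f 22 24 18
f 20 24 19
f 23 21 19
f 19 24 23
f 23 22 21
f 24 22 23
f 26 28 25
f 29 26 25
f 25 28 27
f 27 29 25
f 26 32 28
f 30 26 29
f 30 32 26
f 28 32 27
f 31 29 27
f 27 32 31
f 31 30 29
f 32 30 31
f 33 70 49
f 70 44 73
f 49 73 38
f 70 73 49
f 33 49 45
f 49 38 50
f 45 50 34
f 49 50 45
f 33 45 54
f 45 34 55
f 54 55 40
f 45 55 54
f 33 54 66
f 54 40 69
f 66 69 43
f 54 69 66
f 33 66 70
f 66 43 74
f 70 74 44
f 66 74 70
f 34 50 61
f 50 38 64
f 61 64 42
f 50 64 61
f 38 73 51
f 73 44 72
f 51 72 37
f 73 72 51
f 44 74 71
f 74 43 67
f 71 67 35
f 74 67 71
f 43 69 68
f 69 40 56
f 68 56 39
f 69 56 68
f 40 55 60
f 55 34 57
f 60 57 41
f 55 57 60
f 36 62 48
f 62 42 63
f 48 63 37
f 62 63 48
f 36 48 46
f 48 37 47
f 46 47 35
f 48 47 46
f 36 46 53
f 46 35 52
f 53 52 39
f 46 52 53
f 36 53 58
f 53 39 59
f 58 59 41
f 53 59 58
f 36 58 62
f 58 41 65
f 62 65 42
f 58 65 62
f 37 63 51
f 63 42 64
f 51 64 38
f 63 64 51
f 35 47 71
f 47 37 72
f 71 72 44
f 47 72 71
f 39 52 68
f 52 35 67
f 68 67 43
f 52 67 68
f 41 59 60
f 59 39 56
f 60 56 40
f 59 56 60
f 42 65 61
f 65 41 57
f 61 57 34
f 65 57 61



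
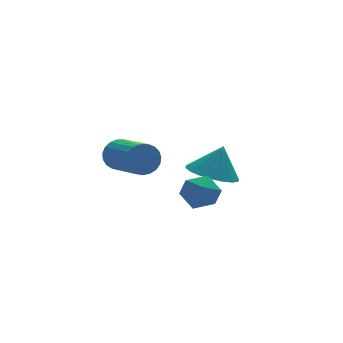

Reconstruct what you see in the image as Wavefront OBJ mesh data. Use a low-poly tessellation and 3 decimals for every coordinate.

v 1.321 2.993 -1.831
v 2.008 2.583 -2.09
v 0.572 1.877 -2.05
v 1.259 1.467 -2.309
v 1.177 1.681 -1.5
v 1.64 2.37 -1.364
v 0.94 2.09 -2.776
v 1.403 2.779 -2.64
v 1.773 2.025 -2.674
v 1.919 1.772 -1.885
v 0.661 2.688 -2.255
v 0.807 2.435 -1.466
v 2.088 3.038 -1.702
v 3.024 3.197 -2.1
v 2.592 3.182 -0.458
v 2.85 3.621 -2.078
v 2.524 3.929 -1.981
v 2.112 4.06 -1.829
v 1.695 3.99 -1.652
v 1.356 3.73 -1.485
v 1.162 3.334 -1.36
v 1.151 2.88 -1.304
v 1.326 2.456 -1.326
v 1.651 2.148 -1.422
v 2.063 2.017 -1.574
v 2.48 2.087 -1.752
v 2.819 2.346 -1.919
v 3.013 2.743 -2.043
v -2.188 1.044 1.207
v -1.941 1.273 1.775
v -1.726 -0.415 2.361
v -1.972 -0.644 1.793
v -2.209 1.258 1.831
v -1.994 -0.43 2.417
v -2.474 1.206 1.779
v -2.258 -0.482 2.365
v -2.689 1.127 1.628
v -2.474 -0.561 2.215
v -2.817 1.032 1.405
v -2.602 -0.656 1.991
v -2.837 0.94 1.147
v -2.621 -0.748 1.733
v -2.744 0.866 0.899
v -2.529 -0.822 1.486
v -2.555 0.823 0.705
v -2.34 -0.865 1.292
v -2.303 0.818 0.597
v -2.087 -0.87 1.184
v -2.03 0.852 0.595
v -1.815 -0.836 1.182
v -1.785 0.919 0.699
v -1.57 -0.769 1.285
v -1.61 1.008 0.89
v -1.394 -0.68 1.477
v -1.534 1.103 1.136
v -1.319 -0.585 1.723
v -1.572 1.188 1.394
v -1.356 -0.5 1.981
v -1.715 1.248 1.62
v -1.5 -0.44 2.207
f 1 12 6
f 1 6 2
f 1 2 8
f 1 8 11
f 1 11 12
f 2 6 10
f 6 12 5
f 12 11 3
f 11 8 7
f 8 2 9
f 4 10 5
f 4 5 3
f 4 3 7
f 4 7 9
f 4 9 10
f 5 10 6
f 3 5 12
f 7 3 11
f 9 7 8
f 10 9 2
f 14 13 16
f 14 16 15
f 16 13 17
f 16 17 15
f 17 13 18
f 17 18 15
f 18 13 19
f 18 19 15
f 19 13 20
f 19 20 15
f 20 13 21
f 20 21 15
f 21 13 22
f 21 22 15
f 22 13 23
f 22 23 15
f 23 13 24
f 23 24 15
f 24 13 25
f 24 25 15
f 25 13 26
f 25 26 15
f 26 13 27
f 26 27 15
f 27 13 28
f 27 28 15
f 28 13 14
f 28 14 15
f 30 29 33
f 30 33 31
f 31 33 34
f 31 34 32
f 33 29 35
f 33 35 34
f 34 35 36
f 34 36 32
f 35 29 37
f 35 37 36
f 36 37 38
f 36 38 32
f 37 29 39
f 37 39 38
f 38 39 40
f 38 40 32
f 39 29 41
f 39 41 40
f 40 41 42
f 40 42 32
f 41 29 43
f 41 43 42
f 42 43 44
f 42 44 32
f 43 29 45
f 43 45 44
f 44 45 46
f 44 46 32
f 45 29 47
f 45 47 46
f 46 47 48
f 46 48 32
f 47 29 49
f 47 49 48
f 48 49 50
f 48 50 32
f 49 29 51
f 49 51 50
f 50 51 52
f 50 52 32
f 51 29 53
f 51 53 52
f 52 53 54
f 52 54 32
f 53 29 55
f 53 55 54
f 54 55 56
f 54 56 32
f 55 29 57
f 55 57 56
f 56 57 58
f 56 58 32
f 57 29 59
f 57 59 58
f 58 59 60
f 58 60 32
f 59 29 30
f 59 30 60
f 60 30 31
f 60 31 32



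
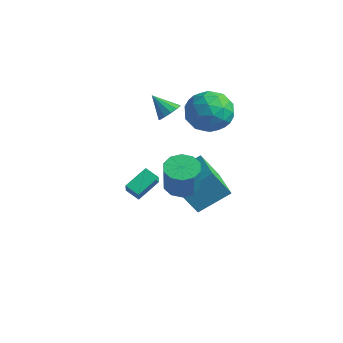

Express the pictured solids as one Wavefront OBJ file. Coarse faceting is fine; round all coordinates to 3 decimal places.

v -2.839 1.541 -2.216
v -2.7 2.787 -1.57
v -3.26 2 -3.011
v -3.122 3.246 -2.365
v -2.098 1.634 -2.555
v -1.96 2.88 -1.909
v -2.52 2.093 -3.35
v -2.381 3.339 -2.704
v -1.129 2.753 3.021
v -0.679 2.739 3.49
v -2.051 2.547 3.899
v -0.786 3.088 3.46
v -1.001 3.331 3.291
v -1.257 3.39 3.036
v -1.473 3.248 2.776
v -1.579 2.948 2.594
v -1.542 2.587 2.548
v -1.374 2.278 2.651
v -1.128 2.121 2.872
v -0.883 2.164 3.141
v -0.715 2.394 3.371
v 2.477 -0.433 1.534
v 3.275 -0.56 1.306
v 3.642 -0.973 2.818
v 2.843 -0.847 3.046
v 3.227 -0.064 1.453
v 3.593 -0.478 2.965
v 2.892 0.29 1.631
v 3.259 -0.123 3.143
v 2.399 0.369 1.772
v 2.765 -0.045 3.284
v 1.935 0.14 1.822
v 2.301 -0.273 3.334
v 1.678 -0.307 1.762
v 2.045 -0.72 3.274
v 1.727 -0.802 1.615
v 2.093 -1.216 3.127
v 2.061 -1.157 1.437
v 2.428 -1.57 2.949
v 2.555 -1.235 1.296
v 2.921 -1.649 2.808
v 3.019 -1.007 1.246
v 3.385 -1.42 2.758
v 0.524 5.062 2.914
v 1.325 4.132 2.734
v -0.865 3.748 3.526
v -0.064 2.818 3.346
v 0.126 3.63 4.264
v 0.984 4.443 3.886
v -0.524 3.437 2.374
v 0.334 4.25 1.996
v 0.677 3.128 2.4
v 1.079 3.247 3.568
v -0.619 4.633 2.692
v -0.217 4.752 3.86
v 1.046 4.713 2.771
v -0.586 3.167 3.489
v -0.475 3.645 4.029
v -0.004 3.098 3.923
v 0.846 4.895 3.448
v 1.317 4.348 3.341
v 0.612 4.053 4.241
v -0.857 3.532 2.919
v -0.386 2.985 2.812
v 0.464 4.782 2.337
v 0.935 4.235 2.231
v -0.152 3.827 2.019
v 1.136 3.575 2.468
v 0.32 2.803 2.828
v 0.05 3.167 2.257
v 0.554 3.645 2.034
v 1.372 3.646 3.155
v 0.556 2.873 3.514
v 0.668 3.351 4.054
v 1.172 3.828 3.832
v 0.992 3.055 2.958
v -0.096 5.007 2.746
v -0.912 4.234 3.105
v -0.712 4.052 2.428
v -0.208 4.529 2.206
v 0.14 5.077 3.432
v -0.676 4.305 3.792
v -0.094 4.235 4.226
v 0.41 4.713 4.003
v -0.532 4.825 3.302
v 0.682 1.866 -1.201
v 0.101 1.244 0.166
v 1.479 3.211 -0.25
v 0.898 2.59 1.117
v 2.422 0.69 -0.997
v 1.841 0.069 0.37
v 3.219 2.036 -0.046
v 2.638 1.414 1.321
f 2 4 1
f 5 2 1
f 1 4 3
f 3 5 1
f 2 8 4
f 6 2 5
f 6 8 2
f 4 8 3
f 7 5 3
f 3 8 7
f 7 6 5
f 8 6 7
f 10 9 12
f 10 12 11
f 12 9 13
f 12 13 11
f 13 9 14
f 13 14 11
f 14 9 15
f 14 15 11
f 15 9 16
f 15 16 11
f 16 9 17
f 16 17 11
f 17 9 18
f 17 18 11
f 18 9 19
f 18 19 11
f 19 9 20
f 19 20 11
f 20 9 21
f 20 21 11
f 21 9 10
f 21 10 11
f 23 22 26
f 23 26 24
f 24 26 27
f 24 27 25
f 26 22 28
f 26 28 27
f 27 28 29
f 27 29 25
f 28 22 30
f 28 30 29
f 29 30 31
f 29 31 25
f 30 22 32
f 30 32 31
f 31 32 33
f 31 33 25
f 32 22 34
f 32 34 33
f 33 34 35
f 33 35 25
f 34 22 36
f 34 36 35
f 35 36 37
f 35 37 25
f 36 22 38
f 36 38 37
f 37 38 39
f 37 39 25
f 38 22 40
f 38 40 39
f 39 40 41
f 39 41 25
f 40 22 42
f 40 42 41
f 41 42 43
f 41 43 25
f 42 22 23
f 42 23 43
f 43 23 24
f 43 24 25
f 44 81 60
f 81 55 84
f 60 84 49
f 81 84 60
f 44 60 56
f 60 49 61
f 56 61 45
f 60 61 56
f 44 56 65
f 56 45 66
f 65 66 51
f 56 66 65
f 44 65 77
f 65 51 80
f 77 80 54
f 65 80 77
f 44 77 81
f 77 54 85
f 81 85 55
f 77 85 81
f 45 61 72
f 61 49 75
f 72 75 53
f 61 75 72
f 49 84 62
f 84 55 83
f 62 83 48
f 84 83 62
f 55 85 82
f 85 54 78
f 82 78 46
f 85 78 82
f 54 80 79
f 80 51 67
f 79 67 50
f 80 67 79
f 51 66 71
f 66 45 68
f 71 68 52
f 66 68 71
f 47 73 59
f 73 53 74
f 59 74 48
f 73 74 59
f 47 59 57
f 59 48 58
f 57 58 46
f 59 58 57
f 47 57 64
f 57 46 63
f 64 63 50
f 57 63 64
f 47 64 69
f 64 50 70
f 69 70 52
f 64 70 69
f 47 69 73
f 69 52 76
f 73 76 53
f 69 76 73
f 48 74 62
f 74 53 75
f 62 75 49
f 74 75 62
f 46 58 82
f 58 48 83
f 82 83 55
f 58 83 82
f 50 63 79
f 63 46 78
f 79 78 54
f 63 78 79
f 52 70 71
f 70 50 67
f 71 67 51
f 70 67 71
f 53 76 72
f 76 52 68
f 72 68 45
f 76 68 72
f 87 89 86
f 90 87 86
f 86 89 88
f 88 90 86
f 87 93 89
f 91 87 90
f 91 93 87
f 89 93 88
f 92 90 88
f 88 93 92
f 92 91 90
f 93 91 92



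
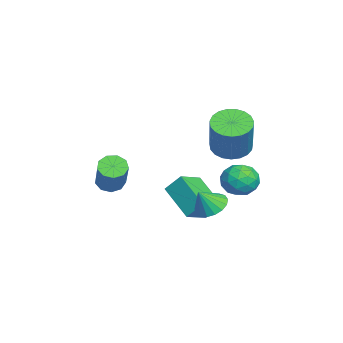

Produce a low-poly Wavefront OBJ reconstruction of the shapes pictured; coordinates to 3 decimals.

v 1.319 1.528 -3.339
v -0.005 0.513 -2.31
v 1.421 2.232 -2.513
v 0.097 1.217 -1.484
v 2.343 0.743 -2.796
v 1.019 -0.272 -1.767
v 2.445 1.447 -1.97
v 1.121 0.432 -0.941
v -1.248 2.531 -0.066
v -0.507 2.945 -0.516
v 0.608 2.983 1.357
v -0.132 2.569 1.806
v -0.719 3.262 -0.396
v 0.396 3.299 1.477
v -1.022 3.452 -0.219
v 0.093 3.489 1.654
v -1.365 3.483 -0.016
v -0.249 3.52 1.857
v -1.687 3.349 0.179
v -0.571 3.387 2.051
v -1.933 3.074 0.331
v -0.817 3.112 2.203
v -2.06 2.705 0.414
v -0.945 2.743 2.287
v -2.047 2.306 0.415
v -0.932 2.344 2.287
v -1.896 1.946 0.332
v -0.781 1.984 2.204
v -1.633 1.687 0.18
v -0.518 1.725 2.053
v -1.303 1.574 -0.014
v -0.188 1.612 1.858
v -0.964 1.627 -0.217
v 0.152 1.664 1.655
v -0.673 1.836 -0.395
v 0.442 1.873 1.478
v -0.482 2.165 -0.515
v 0.633 2.202 1.358
v -0.423 2.557 -0.558
v 0.692 2.595 1.315
v -0.43 -2.75 -2.012
v 0.027 -3.128 -2.366
v 1.406 -2.887 -0.841
v 0.95 -2.51 -0.488
v 0.073 -2.672 -2.479
v 1.452 -2.431 -0.954
v -0.117 -2.253 -2.374
v 1.262 -2.012 -0.849
v -0.453 -2.066 -2.099
v 0.927 -1.826 -0.575
v -0.778 -2.2 -1.784
v 0.602 -1.959 -0.26
v -0.94 -2.591 -1.576
v 0.44 -2.351 -0.051
v -0.863 -3.057 -1.572
v 0.516 -2.816 -0.047
v -0.584 -3.379 -1.774
v 0.795 -3.139 -0.249
v -0.232 -3.407 -2.087
v 1.147 -3.167 -0.563
v 2.879 1.799 -1.805
v 3.514 2.283 -1.774
v 3.241 1.261 -0.855
v 3.249 2.467 -1.568
v 2.899 2.498 -1.417
v 2.544 2.369 -1.354
v 2.265 2.109 -1.395
v 2.128 1.778 -1.53
v 2.162 1.452 -1.727
v 2.36 1.205 -1.943
v 2.678 1.094 -2.127
v 3.041 1.145 -2.237
v 3.367 1.346 -2.248
v 3.581 1.65 -2.158
v 3.634 1.988 -1.986
v 0.281 3.479 -0.702
v 1.179 3.314 -0.856
v -0.079 2.606 -1.864
v 0.819 2.441 -2.018
v 0.408 2.097 -1.264
v 0.63 2.636 -0.546
v 0.47 3.284 -2.174
v 0.692 3.823 -1.456
v 1.295 3.193 -1.766
v 1.257 2.46 -1.203
v -0.157 3.46 -1.517
v -0.195 2.727 -0.954
v 0.761 3.473 -0.677
v 0.339 2.447 -2.043
v 0.097 2.245 -1.6
v 0.624 2.148 -1.69
v 0.439 3.075 -0.495
v 0.967 2.978 -0.585
v 0.513 2.263 -0.825
v 0.133 2.942 -2.135
v 0.661 2.845 -2.225
v 0.476 3.772 -1.03
v 1.003 3.675 -1.12
v 0.587 3.657 -1.895
v 1.357 3.305 -1.302
v 1.146 2.792 -1.985
v 0.941 3.287 -2.077
v 1.072 3.604 -1.655
v 1.335 2.874 -0.971
v 1.123 2.361 -1.654
v 0.882 2.159 -1.211
v 1.012 2.476 -0.789
v 1.403 2.803 -1.506
v -0.023 3.559 -1.066
v -0.235 3.046 -1.749
v 0.088 3.444 -1.931
v 0.218 3.761 -1.509
v -0.046 3.128 -0.735
v -0.257 2.615 -1.418
v 0.028 2.316 -1.065
v 0.159 2.633 -0.643
v -0.303 3.117 -1.214
f 2 4 1
f 5 2 1
f 1 4 3
f 3 5 1
f 2 8 4
f 6 2 5
f 6 8 2
f 4 8 3
f 7 5 3
f 3 8 7
f 7 6 5
f 8 6 7
f 10 9 13
f 10 13 11
f 11 13 14
f 11 14 12
f 13 9 15
f 13 15 14
f 14 15 16
f 14 16 12
f 15 9 17
f 15 17 16
f 16 17 18
f 16 18 12
f 17 9 19
f 17 19 18
f 18 19 20
f 18 20 12
f 19 9 21
f 19 21 20
f 20 21 22
f 20 22 12
f 21 9 23
f 21 23 22
f 22 23 24
f 22 24 12
f 23 9 25
f 23 25 24
f 24 25 26
f 24 26 12
f 25 9 27
f 25 27 26
f 26 27 28
f 26 28 12
f 27 9 29
f 27 29 28
f 28 29 30
f 28 30 12
f 29 9 31
f 29 31 30
f 30 31 32
f 30 32 12
f 31 9 33
f 31 33 32
f 32 33 34
f 32 34 12
f 33 9 35
f 33 35 34
f 34 35 36
f 34 36 12
f 35 9 37
f 35 37 36
f 36 37 38
f 36 38 12
f 37 9 39
f 37 39 38
f 38 39 40
f 38 40 12
f 39 9 10
f 39 10 40
f 40 10 11
f 40 11 12
f 42 41 45
f 42 45 43
f 43 45 46
f 43 46 44
f 45 41 47
f 45 47 46
f 46 47 48
f 46 48 44
f 47 41 49
f 47 49 48
f 48 49 50
f 48 50 44
f 49 41 51
f 49 51 50
f 50 51 52
f 50 52 44
f 51 41 53
f 51 53 52
f 52 53 54
f 52 54 44
f 53 41 55
f 53 55 54
f 54 55 56
f 54 56 44
f 55 41 57
f 55 57 56
f 56 57 58
f 56 58 44
f 57 41 59
f 57 59 58
f 58 59 60
f 58 60 44
f 59 41 42
f 59 42 60
f 60 42 43
f 60 43 44
f 62 61 64
f 62 64 63
f 64 61 65
f 64 65 63
f 65 61 66
f 65 66 63
f 66 61 67
f 66 67 63
f 67 61 68
f 67 68 63
f 68 61 69
f 68 69 63
f 69 61 70
f 69 70 63
f 70 61 71
f 70 71 63
f 71 61 72
f 71 72 63
f 72 61 73
f 72 73 63
f 73 61 74
f 73 74 63
f 74 61 75
f 74 75 63
f 75 61 62
f 75 62 63
f 76 113 92
f 113 87 116
f 92 116 81
f 113 116 92
f 76 92 88
f 92 81 93
f 88 93 77
f 92 93 88
f 76 88 97
f 88 77 98
f 97 98 83
f 88 98 97
f 76 97 109
f 97 83 112
f 109 112 86
f 97 112 109
f 76 109 113
f 109 86 117
f 113 117 87
f 109 117 113
f 77 93 104
f 93 81 107
f 104 107 85
f 93 107 104
f 81 116 94
f 116 87 115
f 94 115 80
f 116 115 94
f 87 117 114
f 117 86 110
f 114 110 78
f 117 110 114
f 86 112 111
f 112 83 99
f 111 99 82
f 112 99 111
f 83 98 103
f 98 77 100
f 103 100 84
f 98 100 103
f 79 105 91
f 105 85 106
f 91 106 80
f 105 106 91
f 79 91 89
f 91 80 90
f 89 90 78
f 91 90 89
f 79 89 96
f 89 78 95
f 96 95 82
f 89 95 96
f 79 96 101
f 96 82 102
f 101 102 84
f 96 102 101
f 79 101 105
f 101 84 108
f 105 108 85
f 101 108 105
f 80 106 94
f 106 85 107
f 94 107 81
f 106 107 94
f 78 90 114
f 90 80 115
f 114 115 87
f 90 115 114
f 82 95 111
f 95 78 110
f 111 110 86
f 95 110 111
f 84 102 103
f 102 82 99
f 103 99 83
f 102 99 103
f 85 108 104
f 108 84 100
f 104 100 77
f 108 100 104



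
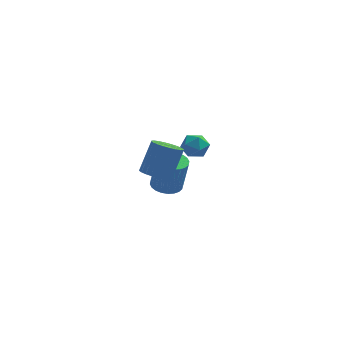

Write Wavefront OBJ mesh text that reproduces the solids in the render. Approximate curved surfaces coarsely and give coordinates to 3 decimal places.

v -0.209 2.233 -3.325
v 0.293 2.879 -3.366
v 0.612 2.754 -1.477
v 0.109 2.107 -1.435
v 0.013 3.022 -3.31
v 0.331 2.896 -1.42
v -0.302 3.045 -3.255
v 0.017 2.919 -1.366
v -0.602 2.944 -3.211
v -0.284 2.818 -1.322
v -0.843 2.734 -3.184
v -0.524 2.609 -1.295
v -0.987 2.449 -3.179
v -0.668 2.323 -1.29
v -1.013 2.13 -3.196
v -0.694 2.005 -1.307
v -0.916 1.827 -3.232
v -0.597 1.702 -1.343
v -0.712 1.586 -3.283
v -0.393 1.461 -1.394
v -0.431 1.444 -3.34
v -0.113 1.318 -1.45
v -0.117 1.421 -3.394
v 0.202 1.295 -1.505
v 0.184 1.522 -3.438
v 0.502 1.396 -1.549
v 0.424 1.731 -3.465
v 0.743 1.606 -1.576
v 0.568 2.017 -3.47
v 0.887 1.891 -1.581
v 0.594 2.335 -3.453
v 0.913 2.21 -1.564
v 0.497 2.638 -3.417
v 0.816 2.513 -1.528
v 0.779 2.784 -0.052
v 1.526 2.989 -0.2
v 0.854 1.871 -0.94
v 1.601 2.076 -1.088
v 1.414 1.734 -0.402
v 1.367 2.299 0.147
v 1.013 2.561 -1.287
v 0.966 3.126 -0.738
v 1.67 2.851 -0.963
v 1.918 2.34 -0.416
v 0.462 2.52 -0.724
v 0.71 2.009 -0.177
v -0.547 -4.03 1.92
v -0.133 -4.671 2.083
v 0.4 -3.951 3.563
v -0.013 -3.31 3.4
v 0.071 -4.506 1.929
v 0.605 -3.786 3.409
v 0.181 -4.268 1.774
v 0.715 -3.549 3.254
v 0.181 -3.995 1.641
v 0.714 -3.275 3.121
v 0.069 -3.726 1.55
v 0.603 -3.007 3.03
v -0.136 -3.504 1.516
v 0.398 -2.784 2.996
v -0.404 -3.362 1.544
v 0.13 -2.642 3.024
v -0.693 -3.321 1.628
v -0.159 -2.602 3.108
v -0.96 -3.389 1.757
v -0.427 -2.669 3.237
v -1.165 -3.554 1.911
v -0.631 -2.834 3.391
v -1.275 -3.791 2.066
v -0.741 -3.072 3.546
v -1.274 -4.065 2.199
v -0.741 -3.345 3.679
v -1.163 -4.333 2.29
v -0.629 -3.614 3.77
v -0.958 -4.556 2.324
v -0.424 -3.836 3.804
v -0.69 -4.698 2.296
v -0.156 -3.978 3.776
v -0.401 -4.738 2.212
v 0.133 -4.019 3.692
f 2 1 5
f 2 5 3
f 3 5 6
f 3 6 4
f 5 1 7
f 5 7 6
f 6 7 8
f 6 8 4
f 7 1 9
f 7 9 8
f 8 9 10
f 8 10 4
f 9 1 11
f 9 11 10
f 10 11 12
f 10 12 4
f 11 1 13
f 11 13 12
f 12 13 14
f 12 14 4
f 13 1 15
f 13 15 14
f 14 15 16
f 14 16 4
f 15 1 17
f 15 17 16
f 16 17 18
f 16 18 4
f 17 1 19
f 17 19 18
f 18 19 20
f 18 20 4
f 19 1 21
f 19 21 20
f 20 21 22
f 20 22 4
f 21 1 23
f 21 23 22
f 22 23 24
f 22 24 4
f 23 1 25
f 23 25 24
f 24 25 26
f 24 26 4
f 25 1 27
f 25 27 26
f 26 27 28
f 26 28 4
f 27 1 29
f 27 29 28
f 28 29 30
f 28 30 4
f 29 1 31
f 29 31 30
f 30 31 32
f 30 32 4
f 31 1 33
f 31 33 32
f 32 33 34
f 32 34 4
f 33 1 2
f 33 2 34
f 34 2 3
f 34 3 4
f 35 46 40
f 35 40 36
f 35 36 42
f 35 42 45
f 35 45 46
f 36 40 44
f 40 46 39
f 46 45 37
f 45 42 41
f 42 36 43
f 38 44 39
f 38 39 37
f 38 37 41
f 38 41 43
f 38 43 44
f 39 44 40
f 37 39 46
f 41 37 45
f 43 41 42
f 44 43 36
f 48 47 51
f 48 51 49
f 49 51 52
f 49 52 50
f 51 47 53
f 51 53 52
f 52 53 54
f 52 54 50
f 53 47 55
f 53 55 54
f 54 55 56
f 54 56 50
f 55 47 57
f 55 57 56
f 56 57 58
f 56 58 50
f 57 47 59
f 57 59 58
f 58 59 60
f 58 60 50
f 59 47 61
f 59 61 60
f 60 61 62
f 60 62 50
f 61 47 63
f 61 63 62
f 62 63 64
f 62 64 50
f 63 47 65
f 63 65 64
f 64 65 66
f 64 66 50
f 65 47 67
f 65 67 66
f 66 67 68
f 66 68 50
f 67 47 69
f 67 69 68
f 68 69 70
f 68 70 50
f 69 47 71
f 69 71 70
f 70 71 72
f 70 72 50
f 71 47 73
f 71 73 72
f 72 73 74
f 72 74 50
f 73 47 75
f 73 75 74
f 74 75 76
f 74 76 50
f 75 47 77
f 75 77 76
f 76 77 78
f 76 78 50
f 77 47 79
f 77 79 78
f 78 79 80
f 78 80 50
f 79 47 48
f 79 48 80
f 80 48 49
f 80 49 50



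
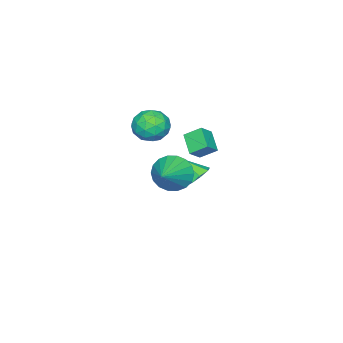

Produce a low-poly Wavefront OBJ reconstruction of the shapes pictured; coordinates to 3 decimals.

v -3.257 -0.743 -1.558
v -2.468 -0.615 -1.563
v -3.043 -2.017 -0.422
v -2.756 -0.283 -1.137
v -3.338 -0.221 -0.957
v -3.873 -0.465 -1.129
v -4.047 -0.871 -1.552
v -3.759 -1.203 -1.979
v -3.177 -1.265 -2.159
v -2.642 -1.021 -1.987
v -0.804 -1.687 4.119
v -0.228 -0.969 4.649
v 0.448 -1.831 2.951
v 1.024 -1.113 3.481
v 0.856 -2.073 3.902
v 0.082 -1.985 4.623
v 0.138 -0.815 2.977
v -0.636 -0.727 3.698
v 0.354 -0.43 3.943
v 0.798 -1.208 4.514
v -0.578 -1.592 3.086
v -0.134 -2.37 3.657
v -0.626 -1.316 4.486
v 0.846 -1.484 3.114
v 0.747 -2.049 3.361
v 1.086 -1.627 3.672
v -0.444 -1.913 4.471
v -0.105 -1.49 4.783
v 0.532 -2.139 4.344
v 0.325 -1.31 2.817
v 0.664 -0.887 3.129
v -0.866 -1.173 3.928
v -0.527 -0.751 4.239
v -0.312 -0.661 3.256
v 0.054 -0.577 4.383
v 0.791 -0.661 3.696
v 0.27 -0.486 3.4
v -0.185 -0.434 3.824
v 0.315 -1.034 4.719
v 1.052 -1.118 4.032
v 0.953 -1.683 4.279
v 0.498 -1.63 4.704
v 0.658 -0.717 4.304
v -0.832 -1.682 3.568
v -0.095 -1.766 2.881
v -0.278 -1.17 2.896
v -0.733 -1.117 3.321
v -0.571 -2.139 3.904
v 0.166 -2.223 3.217
v 0.405 -2.366 3.776
v -0.05 -2.314 4.2
v -0.438 -2.083 3.296
v 2.611 1.583 2.731
v 3.122 0.799 2.191
v 4.309 2.097 3.589
v 3.158 1.175 1.894
v 3.086 1.632 1.762
v 2.92 2.079 1.823
v 2.692 2.427 2.063
v 2.449 2.609 2.436
v 2.238 2.587 2.867
v 2.101 2.366 3.272
v 2.065 1.99 3.569
v 2.137 1.533 3.7
v 2.303 1.086 3.64
v 2.53 0.738 3.399
v 2.774 0.556 3.026
v 2.985 0.578 2.595
v -2.42 -0.512 1.842
v -1.667 -0.64 2.472
v -2.794 0.319 2.459
v -2.041 0.191 3.088
v -1.679 0.349 1.132
v -0.926 0.221 1.761
v -2.053 1.18 1.748
v -1.3 1.052 2.378
f 2 1 4
f 2 4 3
f 4 1 5
f 4 5 3
f 5 1 6
f 5 6 3
f 6 1 7
f 6 7 3
f 7 1 8
f 7 8 3
f 8 1 9
f 8 9 3
f 9 1 10
f 9 10 3
f 10 1 2
f 10 2 3
f 11 48 27
f 48 22 51
f 27 51 16
f 48 51 27
f 11 27 23
f 27 16 28
f 23 28 12
f 27 28 23
f 11 23 32
f 23 12 33
f 32 33 18
f 23 33 32
f 11 32 44
f 32 18 47
f 44 47 21
f 32 47 44
f 11 44 48
f 44 21 52
f 48 52 22
f 44 52 48
f 12 28 39
f 28 16 42
f 39 42 20
f 28 42 39
f 16 51 29
f 51 22 50
f 29 50 15
f 51 50 29
f 22 52 49
f 52 21 45
f 49 45 13
f 52 45 49
f 21 47 46
f 47 18 34
f 46 34 17
f 47 34 46
f 18 33 38
f 33 12 35
f 38 35 19
f 33 35 38
f 14 40 26
f 40 20 41
f 26 41 15
f 40 41 26
f 14 26 24
f 26 15 25
f 24 25 13
f 26 25 24
f 14 24 31
f 24 13 30
f 31 30 17
f 24 30 31
f 14 31 36
f 31 17 37
f 36 37 19
f 31 37 36
f 14 36 40
f 36 19 43
f 40 43 20
f 36 43 40
f 15 41 29
f 41 20 42
f 29 42 16
f 41 42 29
f 13 25 49
f 25 15 50
f 49 50 22
f 25 50 49
f 17 30 46
f 30 13 45
f 46 45 21
f 30 45 46
f 19 37 38
f 37 17 34
f 38 34 18
f 37 34 38
f 20 43 39
f 43 19 35
f 39 35 12
f 43 35 39
f 54 53 56
f 54 56 55
f 56 53 57
f 56 57 55
f 57 53 58
f 57 58 55
f 58 53 59
f 58 59 55
f 59 53 60
f 59 60 55
f 60 53 61
f 60 61 55
f 61 53 62
f 61 62 55
f 62 53 63
f 62 63 55
f 63 53 64
f 63 64 55
f 64 53 65
f 64 65 55
f 65 53 66
f 65 66 55
f 66 53 67
f 66 67 55
f 67 53 68
f 67 68 55
f 68 53 54
f 68 54 55
f 70 72 69
f 73 70 69
f 69 72 71
f 71 73 69
f 70 76 72
f 74 70 73
f 74 76 70
f 72 76 71
f 75 73 71
f 71 76 75
f 75 74 73
f 76 74 75



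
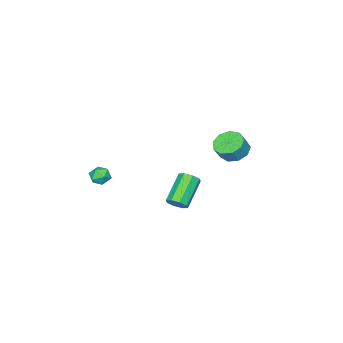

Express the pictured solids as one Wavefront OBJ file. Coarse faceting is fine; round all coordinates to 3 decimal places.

v -0.684 -0.155 -2.332
v -0.244 -0.203 -1.816
v -1.836 -0.553 -0.492
v -2.276 -0.505 -1.008
v -0.412 0.284 -1.889
v -2.004 -0.066 -0.565
v -0.74 0.514 -2.222
v -2.332 0.163 -0.898
v -1.035 0.352 -2.619
v -2.626 0.002 -1.295
v -1.124 -0.107 -2.848
v -2.716 -0.457 -1.524
v -0.956 -0.594 -2.775
v -2.548 -0.944 -1.451
v -0.628 -0.823 -2.442
v -2.22 -1.174 -1.118
v -0.334 -0.662 -2.045
v -1.925 -1.012 -0.721
v 0.81 -3.958 -0.398
v 1.171 -3.368 -0.533
v 1.789 -4.532 -0.287
v 2.15 -3.942 -0.422
v 1.791 -4.005 0.181
v 1.186 -3.65 0.112
v 1.774 -4.25 -0.932
v 1.169 -3.895 -1.001
v 1.767 -3.549 -0.863
v 1.778 -3.398 -0.175
v 1.182 -4.502 -0.645
v 1.193 -4.351 0.043
v -0.691 3.844 3.531
v 0.062 3.952 3.03
v 0.623 3.925 3.869
v -0.129 3.816 4.369
v -0.164 4.507 3.199
v 0.398 4.48 4.038
v -0.636 4.752 3.523
v -0.074 4.725 4.362
v -1.133 4.572 3.85
v -0.572 4.544 4.689
v -1.424 4.051 4.028
v -0.862 4.024 4.867
v -1.372 3.433 3.973
v -0.81 3.406 4.812
v -1.001 3.007 3.711
v -0.439 2.98 4.55
v -0.485 2.973 3.364
v 0.077 2.946 4.203
v -0.065 3.346 3.096
v 0.496 3.319 3.935
f 2 1 5
f 2 5 3
f 3 5 6
f 3 6 4
f 5 1 7
f 5 7 6
f 6 7 8
f 6 8 4
f 7 1 9
f 7 9 8
f 8 9 10
f 8 10 4
f 9 1 11
f 9 11 10
f 10 11 12
f 10 12 4
f 11 1 13
f 11 13 12
f 12 13 14
f 12 14 4
f 13 1 15
f 13 15 14
f 14 15 16
f 14 16 4
f 15 1 17
f 15 17 16
f 16 17 18
f 16 18 4
f 17 1 2
f 17 2 18
f 18 2 3
f 18 3 4
f 19 30 24
f 19 24 20
f 19 20 26
f 19 26 29
f 19 29 30
f 20 24 28
f 24 30 23
f 30 29 21
f 29 26 25
f 26 20 27
f 22 28 23
f 22 23 21
f 22 21 25
f 22 25 27
f 22 27 28
f 23 28 24
f 21 23 30
f 25 21 29
f 27 25 26
f 28 27 20
f 32 31 35
f 32 35 33
f 33 35 36
f 33 36 34
f 35 31 37
f 35 37 36
f 36 37 38
f 36 38 34
f 37 31 39
f 37 39 38
f 38 39 40
f 38 40 34
f 39 31 41
f 39 41 40
f 40 41 42
f 40 42 34
f 41 31 43
f 41 43 42
f 42 43 44
f 42 44 34
f 43 31 45
f 43 45 44
f 44 45 46
f 44 46 34
f 45 31 47
f 45 47 46
f 46 47 48
f 46 48 34
f 47 31 49
f 47 49 48
f 48 49 50
f 48 50 34
f 49 31 32
f 49 32 50
f 50 32 33
f 50 33 34



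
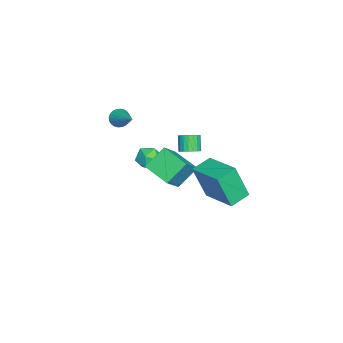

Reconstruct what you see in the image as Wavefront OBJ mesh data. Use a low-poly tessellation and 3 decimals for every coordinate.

v -3.943 -0.364 -0.663
v -2.649 -0.682 0.59
v -3.123 1.042 -1.153
v -1.829 0.724 0.101
v -3.111 -1.224 -1.741
v -1.817 -1.542 -0.487
v -2.291 0.182 -2.23
v -0.997 -0.136 -0.977
v 1.089 2.416 0.109
v 1.176 1.689 2.11
v 0.151 3.136 0.412
v 0.239 2.409 2.412
v 2.481 4.011 0.628
v 2.569 3.284 2.628
v 1.544 4.731 0.93
v 1.631 4.004 2.931
v -2.276 0.794 0.809
v -1.793 0.603 1.109
v -2.38 0.435 1.95
v -2.864 0.626 1.651
v -1.791 0.848 1.159
v -2.379 0.68 2
v -1.874 1.083 1.148
v -2.462 0.915 1.989
v -2.026 1.268 1.079
v -2.614 1.1 1.92
v -2.221 1.371 0.963
v -2.809 1.203 1.804
v -2.426 1.375 0.821
v -3.014 1.207 1.662
v -2.605 1.278 0.676
v -3.193 1.11 1.518
v -2.727 1.097 0.555
v -3.315 0.929 1.396
v -2.771 0.864 0.478
v -3.359 0.696 1.319
v -2.73 0.619 0.458
v -3.317 0.451 1.299
v -2.61 0.404 0.498
v -3.197 0.236 1.34
v -2.432 0.257 0.593
v -3.02 0.088 1.434
v -2.227 0.202 0.725
v -2.815 0.034 1.566
v -2.031 0.25 0.872
v -2.619 0.082 1.713
v -1.877 0.392 1.007
v -2.465 0.224 1.849
v -4.252 -1.163 -1.312
v -3.704 -1.325 -1.914
v -3.956 -2.335 -0.726
v -3.408 -2.497 -1.328
v -3.256 -1.891 -0.781
v -3.439 -1.167 -1.143
v -4.221 -2.493 -1.497
v -4.404 -1.769 -1.859
v -3.684 -2.148 -2.029
v -3.088 -1.775 -1.586
v -4.572 -1.885 -1.054
v -3.976 -1.512 -0.611
v -4.28 -3.554 1.36
v -3.82 -3.896 1.123
v -3.02 -2.506 2.3
v -3.841 -3.722 0.957
v -3.928 -3.522 0.851
v -4.069 -3.328 0.823
v -4.242 -3.168 0.877
v -4.421 -3.066 1.005
v -4.579 -3.04 1.186
v -4.691 -3.091 1.394
v -4.741 -3.213 1.597
v -4.72 -3.387 1.764
v -4.633 -3.587 1.869
v -4.492 -3.781 1.897
v -4.319 -3.941 1.843
v -4.14 -4.042 1.716
v -3.982 -4.069 1.534
v -3.87 -4.018 1.326
f 2 4 1
f 5 2 1
f 1 4 3
f 3 5 1
f 2 8 4
f 6 2 5
f 6 8 2
f 4 8 3
f 7 5 3
f 3 8 7
f 7 6 5
f 8 6 7
f 10 12 9
f 13 10 9
f 9 12 11
f 11 13 9
f 10 16 12
f 14 10 13
f 14 16 10
f 12 16 11
f 15 13 11
f 11 16 15
f 15 14 13
f 16 14 15
f 18 17 21
f 18 21 19
f 19 21 22
f 19 22 20
f 21 17 23
f 21 23 22
f 22 23 24
f 22 24 20
f 23 17 25
f 23 25 24
f 24 25 26
f 24 26 20
f 25 17 27
f 25 27 26
f 26 27 28
f 26 28 20
f 27 17 29
f 27 29 28
f 28 29 30
f 28 30 20
f 29 17 31
f 29 31 30
f 30 31 32
f 30 32 20
f 31 17 33
f 31 33 32
f 32 33 34
f 32 34 20
f 33 17 35
f 33 35 34
f 34 35 36
f 34 36 20
f 35 17 37
f 35 37 36
f 36 37 38
f 36 38 20
f 37 17 39
f 37 39 38
f 38 39 40
f 38 40 20
f 39 17 41
f 39 41 40
f 40 41 42
f 40 42 20
f 41 17 43
f 41 43 42
f 42 43 44
f 42 44 20
f 43 17 45
f 43 45 44
f 44 45 46
f 44 46 20
f 45 17 47
f 45 47 46
f 46 47 48
f 46 48 20
f 47 17 18
f 47 18 48
f 48 18 19
f 48 19 20
f 49 60 54
f 49 54 50
f 49 50 56
f 49 56 59
f 49 59 60
f 50 54 58
f 54 60 53
f 60 59 51
f 59 56 55
f 56 50 57
f 52 58 53
f 52 53 51
f 52 51 55
f 52 55 57
f 52 57 58
f 53 58 54
f 51 53 60
f 55 51 59
f 57 55 56
f 58 57 50
f 62 61 64
f 62 64 63
f 64 61 65
f 64 65 63
f 65 61 66
f 65 66 63
f 66 61 67
f 66 67 63
f 67 61 68
f 67 68 63
f 68 61 69
f 68 69 63
f 69 61 70
f 69 70 63
f 70 61 71
f 70 71 63
f 71 61 72
f 71 72 63
f 72 61 73
f 72 73 63
f 73 61 74
f 73 74 63
f 74 61 75
f 74 75 63
f 75 61 76
f 75 76 63
f 76 61 77
f 76 77 63
f 77 61 78
f 77 78 63
f 78 61 62
f 78 62 63



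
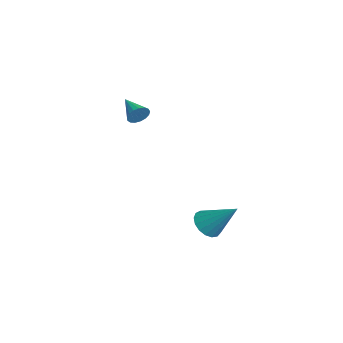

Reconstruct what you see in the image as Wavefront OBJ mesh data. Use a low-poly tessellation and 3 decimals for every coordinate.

v 2.592 -2.168 -2.673
v 3.187 -2.787 -2.639
v 3.648 -1.072 -1.227
v 3.326 -2.534 -2.932
v 3.296 -2.196 -3.166
v 3.105 -1.852 -3.287
v 2.796 -1.581 -3.268
v 2.441 -1.444 -3.112
v 2.12 -1.473 -2.856
v 1.907 -1.661 -2.558
v 1.851 -1.965 -2.286
v 1.965 -2.316 -2.104
v 2.222 -2.633 -2.051
v 2.564 -2.843 -2.142
v 2.913 -2.899 -2.354
v -3.029 -3.826 2.126
v -2.794 -4.142 2.618
v -4.411 -4.094 2.614
v -2.814 -3.858 2.718
v -2.883 -3.567 2.682
v -2.986 -3.335 2.519
v -3.098 -3.215 2.266
v -3.195 -3.236 1.981
v -3.253 -3.392 1.729
v -3.26 -3.647 1.569
v -3.214 -3.943 1.536
v -3.126 -4.212 1.638
v -3.015 -4.393 1.853
v -2.908 -4.444 2.13
v -2.828 -4.353 2.406
f 2 1 4
f 2 4 3
f 4 1 5
f 4 5 3
f 5 1 6
f 5 6 3
f 6 1 7
f 6 7 3
f 7 1 8
f 7 8 3
f 8 1 9
f 8 9 3
f 9 1 10
f 9 10 3
f 10 1 11
f 10 11 3
f 11 1 12
f 11 12 3
f 12 1 13
f 12 13 3
f 13 1 14
f 13 14 3
f 14 1 15
f 14 15 3
f 15 1 2
f 15 2 3
f 17 16 19
f 17 19 18
f 19 16 20
f 19 20 18
f 20 16 21
f 20 21 18
f 21 16 22
f 21 22 18
f 22 16 23
f 22 23 18
f 23 16 24
f 23 24 18
f 24 16 25
f 24 25 18
f 25 16 26
f 25 26 18
f 26 16 27
f 26 27 18
f 27 16 28
f 27 28 18
f 28 16 29
f 28 29 18
f 29 16 30
f 29 30 18
f 30 16 17
f 30 17 18



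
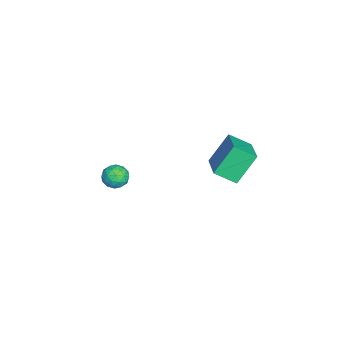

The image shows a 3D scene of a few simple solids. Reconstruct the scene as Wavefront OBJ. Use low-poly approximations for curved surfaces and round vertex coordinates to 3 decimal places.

v 2.684 2.431 2.783
v 2.711 1.466 3.369
v 4.224 2.797 3.316
v 4.251 1.832 3.902
v 3.309 1.668 1.498
v 3.336 0.703 2.084
v 4.849 2.034 2.031
v 4.876 1.069 2.617
v 0.342 -3.331 -2.456
v 0.894 -3.714 -2.419
v -0.034 -3.786 -1.541
v 0.518 -4.169 -1.504
v 0.562 -3.505 -1.404
v 0.795 -3.224 -1.969
v 0.065 -4.276 -1.991
v 0.298 -3.995 -2.556
v 0.723 -4.298 -2.132
v 1.03 -3.822 -1.769
v -0.17 -3.678 -2.191
v 0.137 -3.202 -1.828
v 0.651 -3.483 -2.518
v 0.209 -4.017 -1.442
v 0.235 -3.627 -1.383
v 0.559 -3.853 -1.362
v 0.593 -3.194 -2.253
v 0.917 -3.42 -2.232
v 0.722 -3.297 -1.635
v -0.057 -4.08 -1.728
v 0.267 -4.306 -1.707
v 0.301 -3.647 -2.598
v 0.625 -3.873 -2.577
v 0.138 -4.203 -2.325
v 0.875 -4.051 -2.328
v 0.654 -4.319 -1.79
v 0.388 -4.381 -2.076
v 0.525 -4.216 -2.408
v 1.055 -3.771 -2.114
v 0.834 -4.039 -1.576
v 0.86 -3.648 -1.517
v 0.997 -3.483 -1.85
v 0.955 -4.115 -1.945
v 0.026 -3.461 -2.384
v -0.195 -3.729 -1.846
v -0.137 -4.017 -2.11
v -0 -3.852 -2.443
v 0.206 -3.181 -2.17
v -0.015 -3.449 -1.632
v 0.335 -3.284 -1.552
v 0.472 -3.119 -1.884
v -0.095 -3.385 -2.015
f 2 4 1
f 5 2 1
f 1 4 3
f 3 5 1
f 2 8 4
f 6 2 5
f 6 8 2
f 4 8 3
f 7 5 3
f 3 8 7
f 7 6 5
f 8 6 7
f 9 46 25
f 46 20 49
f 25 49 14
f 46 49 25
f 9 25 21
f 25 14 26
f 21 26 10
f 25 26 21
f 9 21 30
f 21 10 31
f 30 31 16
f 21 31 30
f 9 30 42
f 30 16 45
f 42 45 19
f 30 45 42
f 9 42 46
f 42 19 50
f 46 50 20
f 42 50 46
f 10 26 37
f 26 14 40
f 37 40 18
f 26 40 37
f 14 49 27
f 49 20 48
f 27 48 13
f 49 48 27
f 20 50 47
f 50 19 43
f 47 43 11
f 50 43 47
f 19 45 44
f 45 16 32
f 44 32 15
f 45 32 44
f 16 31 36
f 31 10 33
f 36 33 17
f 31 33 36
f 12 38 24
f 38 18 39
f 24 39 13
f 38 39 24
f 12 24 22
f 24 13 23
f 22 23 11
f 24 23 22
f 12 22 29
f 22 11 28
f 29 28 15
f 22 28 29
f 12 29 34
f 29 15 35
f 34 35 17
f 29 35 34
f 12 34 38
f 34 17 41
f 38 41 18
f 34 41 38
f 13 39 27
f 39 18 40
f 27 40 14
f 39 40 27
f 11 23 47
f 23 13 48
f 47 48 20
f 23 48 47
f 15 28 44
f 28 11 43
f 44 43 19
f 28 43 44
f 17 35 36
f 35 15 32
f 36 32 16
f 35 32 36
f 18 41 37
f 41 17 33
f 37 33 10
f 41 33 37



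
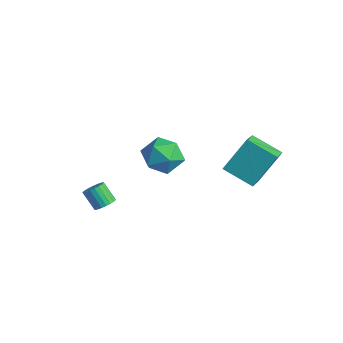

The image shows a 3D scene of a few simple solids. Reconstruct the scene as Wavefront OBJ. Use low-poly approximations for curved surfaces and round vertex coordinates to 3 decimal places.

v 2.074 0.708 0.561
v 2.201 1.97 2.272
v 1.172 1.621 -0.046
v 1.299 2.884 1.665
v 3.421 1.556 -0.165
v 3.548 2.819 1.546
v 2.519 2.47 -0.772
v 2.646 3.732 0.939
v -4.614 0.929 -2.493
v -3.905 1.814 -2.017
v -3.155 -0.394 -2.203
v -2.446 0.491 -1.727
v -3.44 0.103 -1.114
v -4.341 0.921 -1.294
v -2.719 0.499 -2.926
v -3.62 1.317 -3.106
v -2.734 1.549 -2.285
v -3.179 1.304 -1.165
v -3.881 0.116 -3.055
v -4.326 -0.129 -1.935
v -1.952 -3.501 -3.127
v -1.578 -3.217 -2.754
v -2.294 -3.474 -1.84
v -2.668 -3.759 -2.213
v -1.732 -3.033 -2.823
v -2.449 -3.29 -1.909
v -1.924 -2.93 -2.945
v -2.641 -3.188 -2.03
v -2.121 -2.926 -3.098
v -2.838 -3.184 -2.184
v -2.289 -3.022 -3.256
v -3.005 -3.279 -2.342
v -2.398 -3.2 -3.392
v -3.115 -3.458 -2.478
v -2.43 -3.431 -3.482
v -3.147 -3.688 -2.568
v -2.38 -3.673 -3.511
v -3.096 -3.931 -2.596
v -2.255 -3.886 -3.473
v -2.972 -4.144 -2.559
v -2.078 -4.033 -3.376
v -2.795 -4.29 -2.461
v -1.879 -4.087 -3.235
v -2.596 -4.344 -2.321
v -1.693 -4.04 -3.076
v -2.409 -4.298 -2.162
v -1.551 -3.9 -2.926
v -2.268 -4.158 -2.011
v -1.479 -3.691 -2.81
v -2.196 -3.949 -1.896
v -1.488 -3.449 -2.75
v -2.205 -3.707 -1.835
f 2 4 1
f 5 2 1
f 1 4 3
f 3 5 1
f 2 8 4
f 6 2 5
f 6 8 2
f 4 8 3
f 7 5 3
f 3 8 7
f 7 6 5
f 8 6 7
f 9 20 14
f 9 14 10
f 9 10 16
f 9 16 19
f 9 19 20
f 10 14 18
f 14 20 13
f 20 19 11
f 19 16 15
f 16 10 17
f 12 18 13
f 12 13 11
f 12 11 15
f 12 15 17
f 12 17 18
f 13 18 14
f 11 13 20
f 15 11 19
f 17 15 16
f 18 17 10
f 22 21 25
f 22 25 23
f 23 25 26
f 23 26 24
f 25 21 27
f 25 27 26
f 26 27 28
f 26 28 24
f 27 21 29
f 27 29 28
f 28 29 30
f 28 30 24
f 29 21 31
f 29 31 30
f 30 31 32
f 30 32 24
f 31 21 33
f 31 33 32
f 32 33 34
f 32 34 24
f 33 21 35
f 33 35 34
f 34 35 36
f 34 36 24
f 35 21 37
f 35 37 36
f 36 37 38
f 36 38 24
f 37 21 39
f 37 39 38
f 38 39 40
f 38 40 24
f 39 21 41
f 39 41 40
f 40 41 42
f 40 42 24
f 41 21 43
f 41 43 42
f 42 43 44
f 42 44 24
f 43 21 45
f 43 45 44
f 44 45 46
f 44 46 24
f 45 21 47
f 45 47 46
f 46 47 48
f 46 48 24
f 47 21 49
f 47 49 48
f 48 49 50
f 48 50 24
f 49 21 51
f 49 51 50
f 50 51 52
f 50 52 24
f 51 21 22
f 51 22 52
f 52 22 23
f 52 23 24

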